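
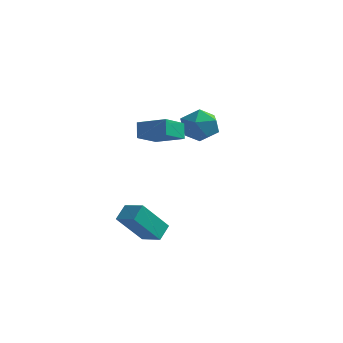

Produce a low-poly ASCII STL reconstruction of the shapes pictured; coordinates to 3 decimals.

solid 
facet normal -0.259 0.441 0.860
outer loop
vertex 2.692 -3.184 3.348
vertex 2.887 -1.801 2.698
vertex 1.169 -3.184 2.889
endloop
endfacet
facet normal -0.127 -0.897 0.423
outer loop
vertex 1.413 -3.599 2.082
vertex 2.692 -3.184 3.348
vertex 1.169 -3.184 2.889
endloop
endfacet
facet normal -0.259 0.441 0.859
outer loop
vertex 1.169 -3.184 2.889
vertex 2.887 -1.801 2.698
vertex 1.365 -1.802 2.239
endloop
endfacet
facet normal -0.957 -0.000 -0.289
outer loop
vertex 1.365 -1.802 2.239
vertex 1.413 -3.599 2.082
vertex 1.169 -3.184 2.889
endloop
endfacet
facet normal 0.957 0.001 0.289
outer loop
vertex 2.692 -3.184 3.348
vertex 3.131 -2.216 1.891
vertex 2.887 -1.801 2.698
endloop
endfacet
facet normal -0.127 -0.898 0.422
outer loop
vertex 2.935 -3.598 2.541
vertex 2.692 -3.184 3.348
vertex 1.413 -3.599 2.082
endloop
endfacet
facet normal 0.958 -0.000 0.288
outer loop
vertex 2.935 -3.598 2.541
vertex 3.131 -2.216 1.891
vertex 2.692 -3.184 3.348
endloop
endfacet
facet normal 0.127 0.897 -0.423
outer loop
vertex 2.887 -1.801 2.698
vertex 3.131 -2.216 1.891
vertex 1.365 -1.802 2.239
endloop
endfacet
facet normal -0.958 -0.000 -0.288
outer loop
vertex 1.608 -2.216 1.432
vertex 1.413 -3.599 2.082
vertex 1.365 -1.802 2.239
endloop
endfacet
facet normal 0.127 0.898 -0.422
outer loop
vertex 1.365 -1.802 2.239
vertex 3.131 -2.216 1.891
vertex 1.608 -2.216 1.432
endloop
endfacet
facet normal 0.259 -0.441 -0.859
outer loop
vertex 1.608 -2.216 1.432
vertex 2.935 -3.598 2.541
vertex 1.413 -3.599 2.082
endloop
endfacet
facet normal 0.259 -0.441 -0.859
outer loop
vertex 3.131 -2.216 1.891
vertex 2.935 -3.598 2.541
vertex 1.608 -2.216 1.432
endloop
endfacet
facet normal -0.759 0.614 -0.218
outer loop
vertex 1.327 3.075 0.643
vertex 0.632 2.218 0.651
vertex 0.822 2.783 1.58
endloop
endfacet
facet normal -0.257 0.953 0.159
outer loop
vertex 1.327 3.075 0.643
vertex 0.822 2.783 1.58
vertex 1.888 3.068 1.594
endloop
endfacet
facet normal 0.357 0.912 -0.204
outer loop
vertex 1.327 3.075 0.643
vertex 1.888 3.068 1.594
vertex 2.357 2.679 0.674
endloop
endfacet
facet normal 0.234 0.547 -0.804
outer loop
vertex 1.327 3.075 0.643
vertex 2.357 2.679 0.674
vertex 1.581 2.154 0.091
endloop
endfacet
facet normal -0.456 0.362 -0.813
outer loop
vertex 1.327 3.075 0.643
vertex 1.581 2.154 0.091
vertex 0.632 2.218 0.651
endloop
endfacet
facet normal -0.172 0.606 0.777
outer loop
vertex 1.888 3.068 1.594
vertex 0.822 2.783 1.58
vertex 1.539 2.206 2.189
endloop
endfacet
facet normal -0.984 0.057 0.167
outer loop
vertex 0.822 2.783 1.58
vertex 0.632 2.218 0.651
vertex 0.763 1.681 1.606
endloop
endfacet
facet normal -0.493 -0.350 -0.796
outer loop
vertex 0.632 2.218 0.651
vertex 1.581 2.154 0.091
vertex 1.232 1.292 0.686
endloop
endfacet
facet normal 0.622 -0.052 -0.781
outer loop
vertex 1.581 2.154 0.091
vertex 2.357 2.679 0.674
vertex 2.298 1.577 0.7
endloop
endfacet
facet normal 0.821 0.539 0.190
outer loop
vertex 2.357 2.679 0.674
vertex 1.888 3.068 1.594
vertex 2.488 2.142 1.629
endloop
endfacet
facet normal -0.234 -0.547 0.804
outer loop
vertex 1.793 1.285 1.637
vertex 1.539 2.206 2.189
vertex 0.763 1.681 1.606
endloop
endfacet
facet normal -0.357 -0.912 0.204
outer loop
vertex 1.793 1.285 1.637
vertex 0.763 1.681 1.606
vertex 1.232 1.292 0.686
endloop
endfacet
facet normal 0.257 -0.953 -0.159
outer loop
vertex 1.793 1.285 1.637
vertex 1.232 1.292 0.686
vertex 2.298 1.577 0.7
endloop
endfacet
facet normal 0.759 -0.614 0.218
outer loop
vertex 1.793 1.285 1.637
vertex 2.298 1.577 0.7
vertex 2.488 2.142 1.629
endloop
endfacet
facet normal 0.456 -0.362 0.813
outer loop
vertex 1.793 1.285 1.637
vertex 2.488 2.142 1.629
vertex 1.539 2.206 2.189
endloop
endfacet
facet normal -0.622 0.052 0.781
outer loop
vertex 0.763 1.681 1.606
vertex 1.539 2.206 2.189
vertex 0.822 2.783 1.58
endloop
endfacet
facet normal -0.821 -0.539 -0.190
outer loop
vertex 1.232 1.292 0.686
vertex 0.763 1.681 1.606
vertex 0.632 2.218 0.651
endloop
endfacet
facet normal 0.172 -0.606 -0.777
outer loop
vertex 2.298 1.577 0.7
vertex 1.232 1.292 0.686
vertex 1.581 2.154 0.091
endloop
endfacet
facet normal 0.984 -0.057 -0.167
outer loop
vertex 2.488 2.142 1.629
vertex 2.298 1.577 0.7
vertex 2.357 2.679 0.674
endloop
endfacet
facet normal 0.493 0.350 0.796
outer loop
vertex 1.539 2.206 2.189
vertex 2.488 2.142 1.629
vertex 1.888 3.068 1.594
endloop
endfacet
facet normal -0.326 -0.564 0.759
outer loop
vertex 1.824 -3.803 -2.075
vertex 0.718 -3.559 -2.369
vertex 1.807 -4.602 -2.676
endloop
endfacet
facet normal 0.945 -0.209 0.251
outer loop
vertex 2.502 -3.401 -4.291
vertex 1.824 -3.803 -2.075
vertex 1.807 -4.602 -2.676
endloop
endfacet
facet normal -0.326 -0.564 0.759
outer loop
vertex 1.807 -4.602 -2.676
vertex 0.718 -3.559 -2.369
vertex 0.701 -4.358 -2.97
endloop
endfacet
facet normal -0.016 -0.799 -0.601
outer loop
vertex 0.701 -4.358 -2.97
vertex 2.502 -3.401 -4.291
vertex 1.807 -4.602 -2.676
endloop
endfacet
facet normal 0.016 0.799 0.601
outer loop
vertex 1.824 -3.803 -2.075
vertex 1.413 -2.358 -3.984
vertex 0.718 -3.559 -2.369
endloop
endfacet
facet normal 0.945 -0.209 0.251
outer loop
vertex 2.519 -2.602 -3.69
vertex 1.824 -3.803 -2.075
vertex 2.502 -3.401 -4.291
endloop
endfacet
facet normal 0.016 0.799 0.601
outer loop
vertex 2.519 -2.602 -3.69
vertex 1.413 -2.358 -3.984
vertex 1.824 -3.803 -2.075
endloop
endfacet
facet normal -0.945 0.209 -0.251
outer loop
vertex 0.718 -3.559 -2.369
vertex 1.413 -2.358 -3.984
vertex 0.701 -4.358 -2.97
endloop
endfacet
facet normal -0.016 -0.799 -0.601
outer loop
vertex 1.396 -3.157 -4.585
vertex 2.502 -3.401 -4.291
vertex 0.701 -4.358 -2.97
endloop
endfacet
facet normal -0.945 0.209 -0.251
outer loop
vertex 0.701 -4.358 -2.97
vertex 1.413 -2.358 -3.984
vertex 1.396 -3.157 -4.585
endloop
endfacet
facet normal 0.326 0.564 -0.759
outer loop
vertex 1.396 -3.157 -4.585
vertex 2.519 -2.602 -3.69
vertex 2.502 -3.401 -4.291
endloop
endfacet
facet normal 0.326 0.564 -0.759
outer loop
vertex 1.413 -2.358 -3.984
vertex 2.519 -2.602 -3.69
vertex 1.396 -3.157 -4.585
endloop
endfacet

endsolid


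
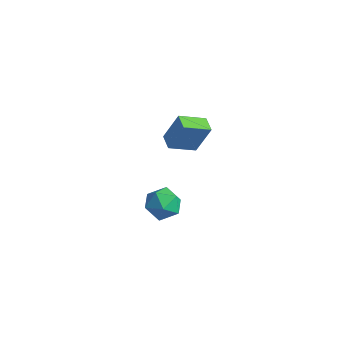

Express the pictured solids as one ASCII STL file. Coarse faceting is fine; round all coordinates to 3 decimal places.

solid 
facet normal -0.844 0.526 0.103
outer loop
vertex -1.917 3.347 3.854
vertex -1.216 4.597 3.214
vertex -2.444 2.816 2.238
endloop
endfacet
facet normal -0.447 -0.797 0.407
outer loop
vertex -1.684 2.343 2.146
vertex -1.917 3.347 3.854
vertex -2.444 2.816 2.238
endloop
endfacet
facet normal -0.844 0.526 0.103
outer loop
vertex -2.444 2.816 2.238
vertex -1.216 4.597 3.214
vertex -1.743 4.067 1.599
endloop
endfacet
facet normal -0.295 -0.298 -0.908
outer loop
vertex -1.743 4.067 1.599
vertex -1.684 2.343 2.146
vertex -2.444 2.816 2.238
endloop
endfacet
facet normal 0.296 0.299 0.907
outer loop
vertex -1.917 3.347 3.854
vertex -0.456 4.124 3.122
vertex -1.216 4.597 3.214
endloop
endfacet
facet normal -0.447 -0.797 0.407
outer loop
vertex -1.157 2.873 3.761
vertex -1.917 3.347 3.854
vertex -1.684 2.343 2.146
endloop
endfacet
facet normal 0.297 0.297 0.908
outer loop
vertex -1.157 2.873 3.761
vertex -0.456 4.124 3.122
vertex -1.917 3.347 3.854
endloop
endfacet
facet normal 0.447 0.797 -0.407
outer loop
vertex -1.216 4.597 3.214
vertex -0.456 4.124 3.122
vertex -1.743 4.067 1.599
endloop
endfacet
facet normal -0.297 -0.298 -0.907
outer loop
vertex -0.983 3.593 1.506
vertex -1.684 2.343 2.146
vertex -1.743 4.067 1.599
endloop
endfacet
facet normal 0.447 0.796 -0.407
outer loop
vertex -1.743 4.067 1.599
vertex -0.456 4.124 3.122
vertex -0.983 3.593 1.506
endloop
endfacet
facet normal 0.844 -0.526 -0.103
outer loop
vertex -0.983 3.593 1.506
vertex -1.157 2.873 3.761
vertex -1.684 2.343 2.146
endloop
endfacet
facet normal 0.844 -0.526 -0.103
outer loop
vertex -0.456 4.124 3.122
vertex -1.157 2.873 3.761
vertex -0.983 3.593 1.506
endloop
endfacet
facet normal -0.662 -0.527 0.533
outer loop
vertex -3.587 2.834 -3.343
vertex -2.947 1.975 -3.397
vertex -2.846 2.669 -2.585
endloop
endfacet
facet normal -0.687 0.164 0.708
outer loop
vertex -3.587 2.834 -3.343
vertex -2.846 2.669 -2.585
vertex -3.008 3.656 -2.971
endloop
endfacet
facet normal -0.836 0.536 0.117
outer loop
vertex -3.587 2.834 -3.343
vertex -3.008 3.656 -2.971
vertex -3.208 3.573 -4.021
endloop
endfacet
facet normal -0.903 0.075 -0.423
outer loop
vertex -3.587 2.834 -3.343
vertex -3.208 3.573 -4.021
vertex -3.171 2.534 -4.285
endloop
endfacet
facet normal -0.796 -0.582 -0.166
outer loop
vertex -3.587 2.834 -3.343
vertex -3.171 2.534 -4.285
vertex -2.947 1.975 -3.397
endloop
endfacet
facet normal -0.039 0.358 0.933
outer loop
vertex -3.008 3.656 -2.971
vertex -2.846 2.669 -2.585
vertex -2.009 3.306 -2.795
endloop
endfacet
facet normal 0.003 -0.760 0.650
outer loop
vertex -2.846 2.669 -2.585
vertex -2.947 1.975 -3.397
vertex -1.972 2.267 -3.059
endloop
endfacet
facet normal -0.213 -0.850 -0.481
outer loop
vertex -2.947 1.975 -3.397
vertex -3.171 2.534 -4.285
vertex -2.172 2.184 -4.109
endloop
endfacet
facet normal -0.388 0.214 -0.897
outer loop
vertex -3.171 2.534 -4.285
vertex -3.208 3.573 -4.021
vertex -2.334 3.171 -4.495
endloop
endfacet
facet normal -0.280 0.960 -0.023
outer loop
vertex -3.208 3.573 -4.021
vertex -3.008 3.656 -2.971
vertex -2.233 3.865 -3.683
endloop
endfacet
facet normal 0.903 -0.075 0.423
outer loop
vertex -1.593 3.006 -3.737
vertex -2.009 3.306 -2.795
vertex -1.972 2.267 -3.059
endloop
endfacet
facet normal 0.836 -0.536 -0.117
outer loop
vertex -1.593 3.006 -3.737
vertex -1.972 2.267 -3.059
vertex -2.172 2.184 -4.109
endloop
endfacet
facet normal 0.687 -0.164 -0.708
outer loop
vertex -1.593 3.006 -3.737
vertex -2.172 2.184 -4.109
vertex -2.334 3.171 -4.495
endloop
endfacet
facet normal 0.662 0.527 -0.533
outer loop
vertex -1.593 3.006 -3.737
vertex -2.334 3.171 -4.495
vertex -2.233 3.865 -3.683
endloop
endfacet
facet normal 0.796 0.582 0.166
outer loop
vertex -1.593 3.006 -3.737
vertex -2.233 3.865 -3.683
vertex -2.009 3.306 -2.795
endloop
endfacet
facet normal 0.388 -0.214 0.897
outer loop
vertex -1.972 2.267 -3.059
vertex -2.009 3.306 -2.795
vertex -2.846 2.669 -2.585
endloop
endfacet
facet normal 0.280 -0.960 0.023
outer loop
vertex -2.172 2.184 -4.109
vertex -1.972 2.267 -3.059
vertex -2.947 1.975 -3.397
endloop
endfacet
facet normal 0.039 -0.358 -0.933
outer loop
vertex -2.334 3.171 -4.495
vertex -2.172 2.184 -4.109
vertex -3.171 2.534 -4.285
endloop
endfacet
facet normal -0.003 0.760 -0.650
outer loop
vertex -2.233 3.865 -3.683
vertex -2.334 3.171 -4.495
vertex -3.208 3.573 -4.021
endloop
endfacet
facet normal 0.213 0.850 0.481
outer loop
vertex -2.009 3.306 -2.795
vertex -2.233 3.865 -3.683
vertex -3.008 3.656 -2.971
endloop
endfacet

endsolid


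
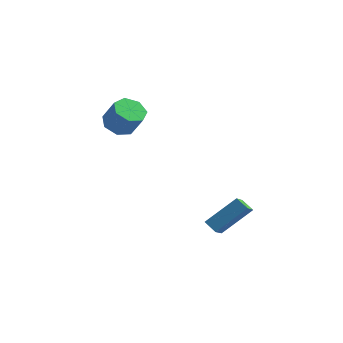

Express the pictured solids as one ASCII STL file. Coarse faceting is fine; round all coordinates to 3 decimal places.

solid 
facet normal -0.512 0.145 -0.847
outer loop
vertex -3.388 3.048 1.648
vertex -4.133 3.246 2.132
vertex -3.483 3.809 1.836
endloop
endfacet
facet normal 0.851 0.224 -0.475
outer loop
vertex -3.388 3.048 1.648
vertex -3.483 3.809 1.836
vertex -2.642 2.837 2.885
endloop
endfacet
facet normal 0.851 0.224 -0.475
outer loop
vertex -2.642 2.837 2.885
vertex -3.483 3.809 1.836
vertex -2.737 3.598 3.073
endloop
endfacet
facet normal 0.511 -0.146 0.847
outer loop
vertex -2.642 2.837 2.885
vertex -2.737 3.598 3.073
vertex -3.387 3.034 3.368
endloop
endfacet
facet normal -0.511 0.144 -0.847
outer loop
vertex -3.483 3.809 1.836
vertex -4.133 3.246 2.132
vertex -4.068 4.146 2.246
endloop
endfacet
facet normal 0.437 0.893 -0.111
outer loop
vertex -3.483 3.809 1.836
vertex -4.068 4.146 2.246
vertex -2.737 3.598 3.073
endloop
endfacet
facet normal 0.437 0.893 -0.112
outer loop
vertex -2.737 3.598 3.073
vertex -4.068 4.146 2.246
vertex -3.321 3.935 3.483
endloop
endfacet
facet normal 0.511 -0.146 0.847
outer loop
vertex -2.737 3.598 3.073
vertex -3.321 3.935 3.483
vertex -3.387 3.034 3.368
endloop
endfacet
facet normal -0.511 0.144 -0.848
outer loop
vertex -4.068 4.146 2.246
vertex -4.133 3.246 2.132
vertex -4.702 3.805 2.57
endloop
endfacet
facet normal -0.307 0.890 0.337
outer loop
vertex -4.068 4.146 2.246
vertex -4.702 3.805 2.57
vertex -3.321 3.935 3.483
endloop
endfacet
facet normal -0.307 0.890 0.338
outer loop
vertex -3.321 3.935 3.483
vertex -4.702 3.805 2.57
vertex -3.955 3.593 3.807
endloop
endfacet
facet normal 0.511 -0.146 0.847
outer loop
vertex -3.321 3.935 3.483
vertex -3.955 3.593 3.807
vertex -3.387 3.034 3.368
endloop
endfacet
facet normal -0.511 0.145 -0.848
outer loop
vertex -4.702 3.805 2.57
vertex -4.133 3.246 2.132
vertex -4.908 3.042 2.564
endloop
endfacet
facet normal -0.819 0.217 0.532
outer loop
vertex -4.702 3.805 2.57
vertex -4.908 3.042 2.564
vertex -3.955 3.593 3.807
endloop
endfacet
facet normal -0.819 0.217 0.531
outer loop
vertex -3.955 3.593 3.807
vertex -4.908 3.042 2.564
vertex -4.161 2.831 3.801
endloop
endfacet
facet normal 0.512 -0.145 0.847
outer loop
vertex -3.955 3.593 3.807
vertex -4.161 2.831 3.801
vertex -3.387 3.034 3.368
endloop
endfacet
facet normal -0.511 0.145 -0.847
outer loop
vertex -4.908 3.042 2.564
vertex -4.133 3.246 2.132
vertex -4.53 2.433 2.232
endloop
endfacet
facet normal -0.714 -0.620 0.325
outer loop
vertex -4.908 3.042 2.564
vertex -4.53 2.433 2.232
vertex -4.161 2.831 3.801
endloop
endfacet
facet normal -0.714 -0.620 0.325
outer loop
vertex -4.161 2.831 3.801
vertex -4.53 2.433 2.232
vertex -3.784 2.222 3.469
endloop
endfacet
facet normal 0.512 -0.145 0.847
outer loop
vertex -4.161 2.831 3.801
vertex -3.784 2.222 3.469
vertex -3.387 3.034 3.368
endloop
endfacet
facet normal -0.511 0.145 -0.847
outer loop
vertex -4.53 2.433 2.232
vertex -4.133 3.246 2.132
vertex -3.854 2.436 1.825
endloop
endfacet
facet normal -0.071 -0.989 -0.126
outer loop
vertex -4.53 2.433 2.232
vertex -3.854 2.436 1.825
vertex -3.784 2.222 3.469
endloop
endfacet
facet normal -0.073 -0.989 -0.126
outer loop
vertex -3.784 2.222 3.469
vertex -3.854 2.436 1.825
vertex -3.108 2.224 3.062
endloop
endfacet
facet normal 0.511 -0.144 0.848
outer loop
vertex -3.784 2.222 3.469
vertex -3.108 2.224 3.062
vertex -3.387 3.034 3.368
endloop
endfacet
facet normal -0.512 0.145 -0.847
outer loop
vertex -3.854 2.436 1.825
vertex -4.133 3.246 2.132
vertex -3.388 3.048 1.648
endloop
endfacet
facet normal 0.624 -0.615 -0.482
outer loop
vertex -3.854 2.436 1.825
vertex -3.388 3.048 1.648
vertex -3.108 2.224 3.062
endloop
endfacet
facet normal 0.625 -0.614 -0.482
outer loop
vertex -3.108 2.224 3.062
vertex -3.388 3.048 1.648
vertex -2.642 2.837 2.885
endloop
endfacet
facet normal 0.511 -0.144 0.847
outer loop
vertex -3.108 2.224 3.062
vertex -2.642 2.837 2.885
vertex -3.387 3.034 3.368
endloop
endfacet
facet normal -0.813 0.280 0.510
outer loop
vertex 0.838 2.344 -3.248
vertex 2.064 3.435 -1.891
vertex 0.729 3.415 -4.011
endloop
endfacet
facet normal -0.576 -0.512 -0.637
outer loop
vertex 1.396 3.185 -4.429
vertex 0.838 2.344 -3.248
vertex 0.729 3.415 -4.011
endloop
endfacet
facet normal -0.813 0.281 0.510
outer loop
vertex 0.729 3.415 -4.011
vertex 2.064 3.435 -1.891
vertex 1.956 4.506 -2.654
endloop
endfacet
facet normal -0.082 0.812 -0.578
outer loop
vertex 1.956 4.506 -2.654
vertex 1.396 3.185 -4.429
vertex 0.729 3.415 -4.011
endloop
endfacet
facet normal 0.082 -0.812 0.578
outer loop
vertex 0.838 2.344 -3.248
vertex 2.731 3.205 -2.309
vertex 2.064 3.435 -1.891
endloop
endfacet
facet normal -0.577 -0.512 -0.637
outer loop
vertex 1.504 2.114 -3.666
vertex 0.838 2.344 -3.248
vertex 1.396 3.185 -4.429
endloop
endfacet
facet normal 0.082 -0.812 0.578
outer loop
vertex 1.504 2.114 -3.666
vertex 2.731 3.205 -2.309
vertex 0.838 2.344 -3.248
endloop
endfacet
facet normal 0.576 0.512 0.637
outer loop
vertex 2.064 3.435 -1.891
vertex 2.731 3.205 -2.309
vertex 1.956 4.506 -2.654
endloop
endfacet
facet normal -0.082 0.812 -0.578
outer loop
vertex 2.622 4.276 -3.072
vertex 1.396 3.185 -4.429
vertex 1.956 4.506 -2.654
endloop
endfacet
facet normal 0.576 0.512 0.637
outer loop
vertex 1.956 4.506 -2.654
vertex 2.731 3.205 -2.309
vertex 2.622 4.276 -3.072
endloop
endfacet
facet normal 0.814 -0.281 -0.509
outer loop
vertex 2.622 4.276 -3.072
vertex 1.504 2.114 -3.666
vertex 1.396 3.185 -4.429
endloop
endfacet
facet normal 0.813 -0.280 -0.510
outer loop
vertex 2.731 3.205 -2.309
vertex 1.504 2.114 -3.666
vertex 2.622 4.276 -3.072
endloop
endfacet

endsolid


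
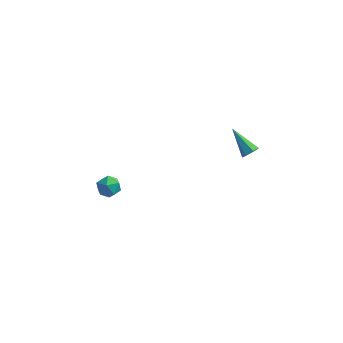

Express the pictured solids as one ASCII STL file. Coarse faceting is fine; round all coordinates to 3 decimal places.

solid 
facet normal 0.428 0.591 0.684
outer loop
vertex -2.974 2.164 -2.316
vertex -3.333 1.816 -1.791
vertex -2.679 1.582 -1.998
endloop
endfacet
facet normal 0.857 0.500 0.121
outer loop
vertex -2.974 2.164 -2.316
vertex -2.679 1.582 -1.998
vertex -2.628 1.668 -2.717
endloop
endfacet
facet normal 0.510 0.727 -0.460
outer loop
vertex -2.974 2.164 -2.316
vertex -2.628 1.668 -2.717
vertex -3.251 1.955 -2.954
endloop
endfacet
facet normal -0.134 0.957 -0.256
outer loop
vertex -2.974 2.164 -2.316
vertex -3.251 1.955 -2.954
vertex -3.687 2.047 -2.381
endloop
endfacet
facet normal -0.184 0.873 0.452
outer loop
vertex -2.974 2.164 -2.316
vertex -3.687 2.047 -2.381
vertex -3.333 1.816 -1.791
endloop
endfacet
facet normal 0.979 -0.197 0.046
outer loop
vertex -2.628 1.668 -2.717
vertex -2.679 1.582 -1.998
vertex -2.773 1.013 -2.439
endloop
endfacet
facet normal 0.285 -0.051 0.957
outer loop
vertex -2.679 1.582 -1.998
vertex -3.333 1.816 -1.791
vertex -3.209 1.105 -1.866
endloop
endfacet
facet normal -0.706 0.403 0.582
outer loop
vertex -3.333 1.816 -1.791
vertex -3.687 2.047 -2.381
vertex -3.832 1.392 -2.103
endloop
endfacet
facet normal -0.626 0.540 -0.563
outer loop
vertex -3.687 2.047 -2.381
vertex -3.251 1.955 -2.954
vertex -3.781 1.478 -2.822
endloop
endfacet
facet normal 0.417 0.167 -0.894
outer loop
vertex -3.251 1.955 -2.954
vertex -2.628 1.668 -2.717
vertex -3.127 1.244 -3.029
endloop
endfacet
facet normal 0.134 -0.957 0.256
outer loop
vertex -3.486 0.896 -2.504
vertex -2.773 1.013 -2.439
vertex -3.209 1.105 -1.866
endloop
endfacet
facet normal -0.510 -0.727 0.460
outer loop
vertex -3.486 0.896 -2.504
vertex -3.209 1.105 -1.866
vertex -3.832 1.392 -2.103
endloop
endfacet
facet normal -0.857 -0.500 -0.121
outer loop
vertex -3.486 0.896 -2.504
vertex -3.832 1.392 -2.103
vertex -3.781 1.478 -2.822
endloop
endfacet
facet normal -0.428 -0.591 -0.684
outer loop
vertex -3.486 0.896 -2.504
vertex -3.781 1.478 -2.822
vertex -3.127 1.244 -3.029
endloop
endfacet
facet normal 0.184 -0.873 -0.452
outer loop
vertex -3.486 0.896 -2.504
vertex -3.127 1.244 -3.029
vertex -2.773 1.013 -2.439
endloop
endfacet
facet normal 0.626 -0.540 0.563
outer loop
vertex -3.209 1.105 -1.866
vertex -2.773 1.013 -2.439
vertex -2.679 1.582 -1.998
endloop
endfacet
facet normal -0.417 -0.167 0.894
outer loop
vertex -3.832 1.392 -2.103
vertex -3.209 1.105 -1.866
vertex -3.333 1.816 -1.791
endloop
endfacet
facet normal -0.979 0.197 -0.046
outer loop
vertex -3.781 1.478 -2.822
vertex -3.832 1.392 -2.103
vertex -3.687 2.047 -2.381
endloop
endfacet
facet normal -0.285 0.051 -0.957
outer loop
vertex -3.127 1.244 -3.029
vertex -3.781 1.478 -2.822
vertex -3.251 1.955 -2.954
endloop
endfacet
facet normal 0.706 -0.403 -0.582
outer loop
vertex -2.773 1.013 -2.439
vertex -3.127 1.244 -3.029
vertex -2.628 1.668 -2.717
endloop
endfacet
facet normal 0.695 -0.485 -0.531
outer loop
vertex 4.526 1.348 3.234
vertex 4.176 1.205 2.907
vertex 4.459 1.617 2.901
endloop
endfacet
facet normal 0.492 0.723 0.485
outer loop
vertex 4.526 1.348 3.234
vertex 4.459 1.617 2.901
vertex 3.044 1.995 3.773
endloop
endfacet
facet normal 0.695 -0.485 -0.531
outer loop
vertex 4.459 1.617 2.901
vertex 4.176 1.205 2.907
vertex 4.179 1.576 2.572
endloop
endfacet
facet normal 0.121 0.967 -0.223
outer loop
vertex 4.459 1.617 2.901
vertex 4.179 1.576 2.572
vertex 3.044 1.995 3.773
endloop
endfacet
facet normal 0.695 -0.485 -0.531
outer loop
vertex 4.179 1.576 2.572
vertex 4.176 1.205 2.907
vertex 3.897 1.256 2.495
endloop
endfacet
facet normal -0.480 0.581 -0.657
outer loop
vertex 4.179 1.576 2.572
vertex 3.897 1.256 2.495
vertex 3.044 1.995 3.773
endloop
endfacet
facet normal 0.696 -0.484 -0.531
outer loop
vertex 3.897 1.256 2.495
vertex 4.176 1.205 2.907
vertex 3.825 0.897 2.728
endloop
endfacet
facet normal -0.860 -0.145 -0.490
outer loop
vertex 3.897 1.256 2.495
vertex 3.825 0.897 2.728
vertex 3.044 1.995 3.773
endloop
endfacet
facet normal 0.695 -0.484 -0.532
outer loop
vertex 3.825 0.897 2.728
vertex 4.176 1.205 2.907
vertex 4.018 0.77 3.096
endloop
endfacet
facet normal -0.730 -0.666 0.153
outer loop
vertex 3.825 0.897 2.728
vertex 4.018 0.77 3.096
vertex 3.044 1.995 3.773
endloop
endfacet
facet normal 0.695 -0.484 -0.532
outer loop
vertex 4.018 0.77 3.096
vertex 4.176 1.205 2.907
vertex 4.33 0.971 3.321
endloop
endfacet
facet normal -0.190 -0.586 0.787
outer loop
vertex 4.018 0.77 3.096
vertex 4.33 0.971 3.321
vertex 3.044 1.995 3.773
endloop
endfacet
facet normal 0.695 -0.484 -0.532
outer loop
vertex 4.33 0.971 3.321
vertex 4.176 1.205 2.907
vertex 4.526 1.348 3.234
endloop
endfacet
facet normal 0.354 0.032 0.935
outer loop
vertex 4.33 0.971 3.321
vertex 4.526 1.348 3.234
vertex 3.044 1.995 3.773
endloop
endfacet

endsolid


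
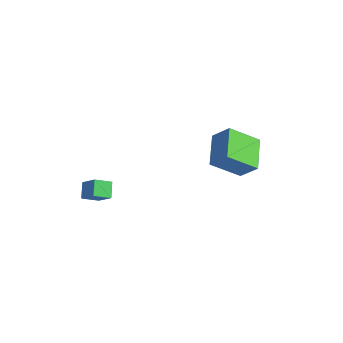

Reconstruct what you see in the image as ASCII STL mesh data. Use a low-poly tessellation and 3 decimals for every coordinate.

solid 
facet normal -0.539 0.591 0.600
outer loop
vertex -3.739 -3.101 -1.101
vertex -3.329 -2.23 -1.59
vertex -4.686 -3.122 -1.931
endloop
endfacet
facet normal -0.379 -0.807 0.453
outer loop
vertex -4.131 -3.73 -2.55
vertex -3.739 -3.101 -1.101
vertex -4.686 -3.122 -1.931
endloop
endfacet
facet normal -0.539 0.591 0.600
outer loop
vertex -4.686 -3.122 -1.931
vertex -3.329 -2.23 -1.59
vertex -4.276 -2.25 -2.421
endloop
endfacet
facet normal -0.752 -0.016 -0.659
outer loop
vertex -4.276 -2.25 -2.421
vertex -4.131 -3.73 -2.55
vertex -4.686 -3.122 -1.931
endloop
endfacet
facet normal 0.752 0.016 0.659
outer loop
vertex -3.739 -3.101 -1.101
vertex -2.774 -2.838 -2.209
vertex -3.329 -2.23 -1.59
endloop
endfacet
facet normal -0.380 -0.806 0.453
outer loop
vertex -3.184 -3.71 -1.719
vertex -3.739 -3.101 -1.101
vertex -4.131 -3.73 -2.55
endloop
endfacet
facet normal 0.752 0.017 0.659
outer loop
vertex -3.184 -3.71 -1.719
vertex -2.774 -2.838 -2.209
vertex -3.739 -3.101 -1.101
endloop
endfacet
facet normal 0.380 0.807 -0.452
outer loop
vertex -3.329 -2.23 -1.59
vertex -2.774 -2.838 -2.209
vertex -4.276 -2.25 -2.421
endloop
endfacet
facet normal -0.752 -0.016 -0.659
outer loop
vertex -3.721 -2.859 -3.039
vertex -4.131 -3.73 -2.55
vertex -4.276 -2.25 -2.421
endloop
endfacet
facet normal 0.380 0.806 -0.454
outer loop
vertex -4.276 -2.25 -2.421
vertex -2.774 -2.838 -2.209
vertex -3.721 -2.859 -3.039
endloop
endfacet
facet normal 0.539 -0.591 -0.600
outer loop
vertex -3.721 -2.859 -3.039
vertex -3.184 -3.71 -1.719
vertex -4.131 -3.73 -2.55
endloop
endfacet
facet normal 0.539 -0.591 -0.600
outer loop
vertex -2.774 -2.838 -2.209
vertex -3.184 -3.71 -1.719
vertex -3.721 -2.859 -3.039
endloop
endfacet
facet normal -0.442 -0.664 0.603
outer loop
vertex 0.721 2.256 0.243
vertex -0.541 3.746 0.959
vertex -0.237 1.946 -0.801
endloop
endfacet
facet normal 0.607 -0.717 -0.344
outer loop
vertex 0.701 3.354 -2.079
vertex 0.721 2.256 0.243
vertex -0.237 1.946 -0.801
endloop
endfacet
facet normal -0.443 -0.664 0.603
outer loop
vertex -0.237 1.946 -0.801
vertex -0.541 3.746 0.959
vertex -1.499 3.437 -0.085
endloop
endfacet
facet normal -0.661 -0.213 -0.720
outer loop
vertex -1.499 3.437 -0.085
vertex 0.701 3.354 -2.079
vertex -0.237 1.946 -0.801
endloop
endfacet
facet normal 0.660 0.213 0.720
outer loop
vertex 0.721 2.256 0.243
vertex 0.397 5.154 -0.319
vertex -0.541 3.746 0.959
endloop
endfacet
facet normal 0.606 -0.717 -0.344
outer loop
vertex 1.659 3.663 -1.035
vertex 0.721 2.256 0.243
vertex 0.701 3.354 -2.079
endloop
endfacet
facet normal 0.661 0.213 0.720
outer loop
vertex 1.659 3.663 -1.035
vertex 0.397 5.154 -0.319
vertex 0.721 2.256 0.243
endloop
endfacet
facet normal -0.606 0.717 0.344
outer loop
vertex -0.541 3.746 0.959
vertex 0.397 5.154 -0.319
vertex -1.499 3.437 -0.085
endloop
endfacet
facet normal -0.660 -0.214 -0.720
outer loop
vertex -0.561 4.844 -1.363
vertex 0.701 3.354 -2.079
vertex -1.499 3.437 -0.085
endloop
endfacet
facet normal -0.607 0.717 0.344
outer loop
vertex -1.499 3.437 -0.085
vertex 0.397 5.154 -0.319
vertex -0.561 4.844 -1.363
endloop
endfacet
facet normal 0.442 0.664 -0.603
outer loop
vertex -0.561 4.844 -1.363
vertex 1.659 3.663 -1.035
vertex 0.701 3.354 -2.079
endloop
endfacet
facet normal 0.442 0.664 -0.603
outer loop
vertex 0.397 5.154 -0.319
vertex 1.659 3.663 -1.035
vertex -0.561 4.844 -1.363
endloop
endfacet

endsolid


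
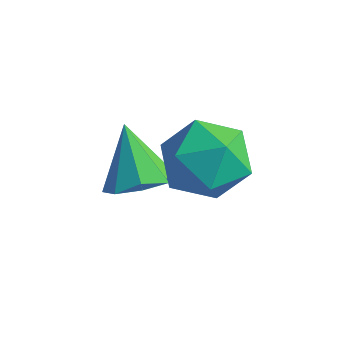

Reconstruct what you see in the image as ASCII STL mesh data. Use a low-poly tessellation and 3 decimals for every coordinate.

solid 
facet normal -0.040 -0.249 0.968
outer loop
vertex 3.478 -1.07 -0.202
vertex 3.731 -1.998 -0.43
vertex 4.431 -1.33 -0.229
endloop
endfacet
facet normal 0.144 0.436 0.888
outer loop
vertex 3.478 -1.07 -0.202
vertex 4.431 -1.33 -0.229
vertex 4.144 -0.463 -0.608
endloop
endfacet
facet normal -0.376 0.764 0.525
outer loop
vertex 3.478 -1.07 -0.202
vertex 4.144 -0.463 -0.608
vertex 3.266 -0.596 -1.043
endloop
endfacet
facet normal -0.881 0.281 0.381
outer loop
vertex 3.478 -1.07 -0.202
vertex 3.266 -0.596 -1.043
vertex 3.011 -1.544 -0.933
endloop
endfacet
facet normal -0.674 -0.344 0.654
outer loop
vertex 3.478 -1.07 -0.202
vertex 3.011 -1.544 -0.933
vertex 3.731 -1.998 -0.43
endloop
endfacet
facet normal 0.738 0.460 0.494
outer loop
vertex 4.144 -0.463 -0.608
vertex 4.431 -1.33 -0.229
vertex 4.809 -1.016 -1.087
endloop
endfacet
facet normal 0.440 -0.648 0.622
outer loop
vertex 4.431 -1.33 -0.229
vertex 3.731 -1.998 -0.43
vertex 4.554 -1.964 -0.977
endloop
endfacet
facet normal -0.586 -0.803 0.114
outer loop
vertex 3.731 -1.998 -0.43
vertex 3.011 -1.544 -0.933
vertex 3.676 -2.097 -1.412
endloop
endfacet
facet normal -0.921 0.210 -0.329
outer loop
vertex 3.011 -1.544 -0.933
vertex 3.266 -0.596 -1.043
vertex 3.389 -1.23 -1.791
endloop
endfacet
facet normal -0.103 0.990 -0.094
outer loop
vertex 3.266 -0.596 -1.043
vertex 4.144 -0.463 -0.608
vertex 4.089 -0.562 -1.59
endloop
endfacet
facet normal 0.881 -0.281 -0.381
outer loop
vertex 4.342 -1.49 -1.818
vertex 4.809 -1.016 -1.087
vertex 4.554 -1.964 -0.977
endloop
endfacet
facet normal 0.376 -0.764 -0.525
outer loop
vertex 4.342 -1.49 -1.818
vertex 4.554 -1.964 -0.977
vertex 3.676 -2.097 -1.412
endloop
endfacet
facet normal -0.144 -0.436 -0.888
outer loop
vertex 4.342 -1.49 -1.818
vertex 3.676 -2.097 -1.412
vertex 3.389 -1.23 -1.791
endloop
endfacet
facet normal 0.040 0.249 -0.968
outer loop
vertex 4.342 -1.49 -1.818
vertex 3.389 -1.23 -1.791
vertex 4.089 -0.562 -1.59
endloop
endfacet
facet normal 0.674 0.344 -0.654
outer loop
vertex 4.342 -1.49 -1.818
vertex 4.089 -0.562 -1.59
vertex 4.809 -1.016 -1.087
endloop
endfacet
facet normal 0.921 -0.210 0.329
outer loop
vertex 4.554 -1.964 -0.977
vertex 4.809 -1.016 -1.087
vertex 4.431 -1.33 -0.229
endloop
endfacet
facet normal 0.103 -0.990 0.094
outer loop
vertex 3.676 -2.097 -1.412
vertex 4.554 -1.964 -0.977
vertex 3.731 -1.998 -0.43
endloop
endfacet
facet normal -0.738 -0.460 -0.494
outer loop
vertex 3.389 -1.23 -1.791
vertex 3.676 -2.097 -1.412
vertex 3.011 -1.544 -0.933
endloop
endfacet
facet normal -0.440 0.648 -0.622
outer loop
vertex 4.089 -0.562 -1.59
vertex 3.389 -1.23 -1.791
vertex 3.266 -0.596 -1.043
endloop
endfacet
facet normal 0.586 0.803 -0.114
outer loop
vertex 4.809 -1.016 -1.087
vertex 4.089 -0.562 -1.59
vertex 4.144 -0.463 -0.608
endloop
endfacet
facet normal 0.536 -0.306 -0.787
outer loop
vertex 2.989 -1.256 -2.448
vertex 2.332 -1.363 -2.854
vertex 2.824 -0.768 -2.75
endloop
endfacet
facet normal 0.478 0.573 0.666
outer loop
vertex 2.989 -1.256 -2.448
vertex 2.824 -0.768 -2.75
vertex 1.548 -0.917 -1.706
endloop
endfacet
facet normal 0.536 -0.306 -0.787
outer loop
vertex 2.824 -0.768 -2.75
vertex 2.332 -1.363 -2.854
vertex 2.371 -0.629 -3.113
endloop
endfacet
facet normal 0.094 0.963 0.252
outer loop
vertex 2.824 -0.768 -2.75
vertex 2.371 -0.629 -3.113
vertex 1.548 -0.917 -1.706
endloop
endfacet
facet normal 0.536 -0.306 -0.787
outer loop
vertex 2.371 -0.629 -3.113
vertex 2.332 -1.363 -2.854
vertex 1.895 -0.92 -3.324
endloop
endfacet
facet normal -0.484 0.869 -0.105
outer loop
vertex 2.371 -0.629 -3.113
vertex 1.895 -0.92 -3.324
vertex 1.548 -0.917 -1.706
endloop
endfacet
facet normal 0.537 -0.304 -0.787
outer loop
vertex 1.895 -0.92 -3.324
vertex 2.332 -1.363 -2.854
vertex 1.675 -1.471 -3.261
endloop
endfacet
facet normal -0.918 0.344 -0.198
outer loop
vertex 1.895 -0.92 -3.324
vertex 1.675 -1.471 -3.261
vertex 1.548 -0.917 -1.706
endloop
endfacet
facet normal 0.537 -0.306 -0.786
outer loop
vertex 1.675 -1.471 -3.261
vertex 2.332 -1.363 -2.854
vertex 1.839 -1.959 -2.959
endloop
endfacet
facet normal -0.953 -0.302 0.030
outer loop
vertex 1.675 -1.471 -3.261
vertex 1.839 -1.959 -2.959
vertex 1.548 -0.917 -1.706
endloop
endfacet
facet normal 0.537 -0.305 -0.787
outer loop
vertex 1.839 -1.959 -2.959
vertex 2.332 -1.363 -2.854
vertex 2.292 -2.098 -2.596
endloop
endfacet
facet normal -0.568 -0.693 0.444
outer loop
vertex 1.839 -1.959 -2.959
vertex 2.292 -2.098 -2.596
vertex 1.548 -0.917 -1.706
endloop
endfacet
facet normal 0.537 -0.305 -0.786
outer loop
vertex 2.292 -2.098 -2.596
vertex 2.332 -1.363 -2.854
vertex 2.768 -1.807 -2.384
endloop
endfacet
facet normal 0.009 -0.598 0.801
outer loop
vertex 2.292 -2.098 -2.596
vertex 2.768 -1.807 -2.384
vertex 1.548 -0.917 -1.706
endloop
endfacet
facet normal 0.536 -0.306 -0.787
outer loop
vertex 2.768 -1.807 -2.384
vertex 2.332 -1.363 -2.854
vertex 2.989 -1.256 -2.448
endloop
endfacet
facet normal 0.443 -0.074 0.894
outer loop
vertex 2.768 -1.807 -2.384
vertex 2.989 -1.256 -2.448
vertex 1.548 -0.917 -1.706
endloop
endfacet

endsolid


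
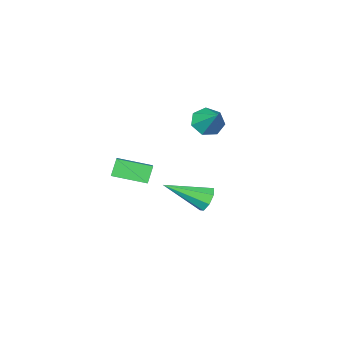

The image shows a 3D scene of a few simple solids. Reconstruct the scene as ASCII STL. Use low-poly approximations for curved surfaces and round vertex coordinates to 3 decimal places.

solid 
facet normal -0.211 -0.707 -0.675
outer loop
vertex -3.267 0.103 2.583
vertex -4.043 0.292 2.627
vertex -3.484 0.591 2.139
endloop
endfacet
facet normal 0.929 0.368 -0.050
outer loop
vertex -3.267 0.103 2.583
vertex -3.484 0.591 2.139
vertex -3.717 1.388 3.673
endloop
endfacet
facet normal -0.211 -0.707 -0.675
outer loop
vertex -3.484 0.591 2.139
vertex -4.043 0.292 2.627
vertex -4.122 0.854 2.063
endloop
endfacet
facet normal 0.391 0.840 -0.377
outer loop
vertex -3.484 0.591 2.139
vertex -4.122 0.854 2.063
vertex -3.717 1.388 3.673
endloop
endfacet
facet normal -0.211 -0.707 -0.675
outer loop
vertex -4.122 0.854 2.063
vertex -4.043 0.292 2.627
vertex -4.7 0.694 2.411
endloop
endfacet
facet normal -0.374 0.904 -0.206
outer loop
vertex -4.122 0.854 2.063
vertex -4.7 0.694 2.411
vertex -3.717 1.388 3.673
endloop
endfacet
facet normal -0.211 -0.707 -0.675
outer loop
vertex -4.7 0.694 2.411
vertex -4.043 0.292 2.627
vertex -4.784 0.231 2.922
endloop
endfacet
facet normal -0.791 0.512 0.334
outer loop
vertex -4.7 0.694 2.411
vertex -4.784 0.231 2.922
vertex -3.717 1.388 3.673
endloop
endfacet
facet normal -0.211 -0.706 -0.676
outer loop
vertex -4.784 0.231 2.922
vertex -4.043 0.292 2.627
vertex -4.31 -0.186 3.21
endloop
endfacet
facet normal -0.545 -0.041 0.837
outer loop
vertex -4.784 0.231 2.922
vertex -4.31 -0.186 3.21
vertex -3.717 1.388 3.673
endloop
endfacet
facet normal -0.211 -0.706 -0.676
outer loop
vertex -4.31 -0.186 3.21
vertex -4.043 0.292 2.627
vertex -3.635 -0.243 3.059
endloop
endfacet
facet normal 0.178 -0.339 0.924
outer loop
vertex -4.31 -0.186 3.21
vertex -3.635 -0.243 3.059
vertex -3.717 1.388 3.673
endloop
endfacet
facet normal -0.210 -0.706 -0.676
outer loop
vertex -3.635 -0.243 3.059
vertex -4.043 0.292 2.627
vertex -3.267 0.103 2.583
endloop
endfacet
facet normal 0.833 -0.158 0.530
outer loop
vertex -3.635 -0.243 3.059
vertex -3.267 0.103 2.583
vertex -3.717 1.388 3.673
endloop
endfacet
facet normal -0.728 0.514 -0.455
outer loop
vertex -1.387 3.33 -0.496
vertex -1.853 2.97 -0.157
vertex -1.516 3.549 -0.042
endloop
endfacet
facet normal 0.822 0.568 -0.041
outer loop
vertex -1.387 3.33 -0.496
vertex -1.516 3.549 -0.042
vertex -0.327 1.89 0.797
endloop
endfacet
facet normal -0.727 0.514 -0.455
outer loop
vertex -1.516 3.549 -0.042
vertex -1.853 2.97 -0.157
vertex -1.843 3.429 0.345
endloop
endfacet
facet normal 0.474 0.644 0.600
outer loop
vertex -1.516 3.549 -0.042
vertex -1.843 3.429 0.345
vertex -0.327 1.89 0.797
endloop
endfacet
facet normal -0.727 0.514 -0.455
outer loop
vertex -1.843 3.429 0.345
vertex -1.853 2.97 -0.157
vertex -2.176 3.04 0.438
endloop
endfacet
facet normal -0.029 0.256 0.966
outer loop
vertex -1.843 3.429 0.345
vertex -2.176 3.04 0.438
vertex -0.327 1.89 0.797
endloop
endfacet
facet normal -0.727 0.514 -0.455
outer loop
vertex -2.176 3.04 0.438
vertex -1.853 2.97 -0.157
vertex -2.32 2.61 0.182
endloop
endfacet
facet normal -0.393 -0.370 0.842
outer loop
vertex -2.176 3.04 0.438
vertex -2.32 2.61 0.182
vertex -0.327 1.89 0.797
endloop
endfacet
facet normal -0.727 0.515 -0.454
outer loop
vertex -2.32 2.61 0.182
vertex -1.853 2.97 -0.157
vertex -2.191 2.392 -0.272
endloop
endfacet
facet normal -0.405 -0.864 0.300
outer loop
vertex -2.32 2.61 0.182
vertex -2.191 2.392 -0.272
vertex -0.327 1.89 0.797
endloop
endfacet
facet normal -0.727 0.515 -0.454
outer loop
vertex -2.191 2.392 -0.272
vertex -1.853 2.97 -0.157
vertex -1.864 2.512 -0.659
endloop
endfacet
facet normal -0.058 -0.939 -0.340
outer loop
vertex -2.191 2.392 -0.272
vertex -1.864 2.512 -0.659
vertex -0.327 1.89 0.797
endloop
endfacet
facet normal -0.728 0.515 -0.453
outer loop
vertex -1.864 2.512 -0.659
vertex -1.853 2.97 -0.157
vertex -1.531 2.901 -0.752
endloop
endfacet
facet normal 0.446 -0.550 -0.706
outer loop
vertex -1.864 2.512 -0.659
vertex -1.531 2.901 -0.752
vertex -0.327 1.89 0.797
endloop
endfacet
facet normal -0.728 0.515 -0.453
outer loop
vertex -1.531 2.901 -0.752
vertex -1.853 2.97 -0.157
vertex -1.387 3.33 -0.496
endloop
endfacet
facet normal 0.810 0.075 -0.581
outer loop
vertex -1.531 2.901 -0.752
vertex -1.387 3.33 -0.496
vertex -0.327 1.89 0.797
endloop
endfacet
facet normal -0.700 0.678 -0.226
outer loop
vertex -0.013 1.592 1.988
vertex 0.815 2.715 2.792
vertex 0.433 1.802 1.235
endloop
endfacet
facet normal -0.514 -0.698 -0.499
outer loop
vertex 1.525 0.745 1.588
vertex -0.013 1.592 1.988
vertex 0.433 1.802 1.235
endloop
endfacet
facet normal -0.700 0.678 -0.226
outer loop
vertex 0.433 1.802 1.235
vertex 0.815 2.715 2.792
vertex 1.261 2.925 2.039
endloop
endfacet
facet normal 0.496 0.233 -0.836
outer loop
vertex 1.261 2.925 2.039
vertex 1.525 0.745 1.588
vertex 0.433 1.802 1.235
endloop
endfacet
facet normal -0.496 -0.233 0.836
outer loop
vertex -0.013 1.592 1.988
vertex 1.907 1.658 3.145
vertex 0.815 2.715 2.792
endloop
endfacet
facet normal -0.514 -0.698 -0.499
outer loop
vertex 1.079 0.535 2.341
vertex -0.013 1.592 1.988
vertex 1.525 0.745 1.588
endloop
endfacet
facet normal -0.496 -0.233 0.836
outer loop
vertex 1.079 0.535 2.341
vertex 1.907 1.658 3.145
vertex -0.013 1.592 1.988
endloop
endfacet
facet normal 0.514 0.698 0.499
outer loop
vertex 0.815 2.715 2.792
vertex 1.907 1.658 3.145
vertex 1.261 2.925 2.039
endloop
endfacet
facet normal 0.496 0.233 -0.836
outer loop
vertex 2.353 1.868 2.392
vertex 1.525 0.745 1.588
vertex 1.261 2.925 2.039
endloop
endfacet
facet normal 0.514 0.698 0.499
outer loop
vertex 1.261 2.925 2.039
vertex 1.907 1.658 3.145
vertex 2.353 1.868 2.392
endloop
endfacet
facet normal 0.700 -0.678 0.226
outer loop
vertex 2.353 1.868 2.392
vertex 1.079 0.535 2.341
vertex 1.525 0.745 1.588
endloop
endfacet
facet normal 0.700 -0.678 0.226
outer loop
vertex 1.907 1.658 3.145
vertex 1.079 0.535 2.341
vertex 2.353 1.868 2.392
endloop
endfacet

endsolid


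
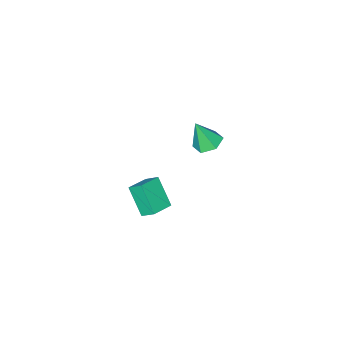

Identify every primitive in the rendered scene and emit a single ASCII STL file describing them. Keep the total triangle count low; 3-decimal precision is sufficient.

solid 
facet normal -0.970 -0.086 -0.226
outer loop
vertex -0.659 -1.375 -1.733
vertex -0.844 -0.741 -1.181
vertex -0.483 -0.316 -2.892
endloop
endfacet
facet normal 0.215 -0.737 -0.641
outer loop
vertex 0.604 -0.219 -2.639
vertex -0.659 -1.375 -1.733
vertex -0.483 -0.316 -2.892
endloop
endfacet
facet normal -0.970 -0.087 -0.226
outer loop
vertex -0.483 -0.316 -2.892
vertex -0.844 -0.741 -1.181
vertex -0.668 0.318 -2.341
endloop
endfacet
facet normal 0.111 0.670 -0.734
outer loop
vertex -0.668 0.318 -2.341
vertex 0.604 -0.219 -2.639
vertex -0.483 -0.316 -2.892
endloop
endfacet
facet normal -0.111 -0.671 0.733
outer loop
vertex -0.659 -1.375 -1.733
vertex 0.243 -0.644 -0.928
vertex -0.844 -0.741 -1.181
endloop
endfacet
facet normal 0.215 -0.737 -0.640
outer loop
vertex 0.428 -1.278 -1.479
vertex -0.659 -1.375 -1.733
vertex 0.604 -0.219 -2.639
endloop
endfacet
facet normal -0.112 -0.670 0.734
outer loop
vertex 0.428 -1.278 -1.479
vertex 0.243 -0.644 -0.928
vertex -0.659 -1.375 -1.733
endloop
endfacet
facet normal -0.215 0.737 0.640
outer loop
vertex -0.844 -0.741 -1.181
vertex 0.243 -0.644 -0.928
vertex -0.668 0.318 -2.341
endloop
endfacet
facet normal 0.111 0.671 -0.733
outer loop
vertex 0.419 0.415 -2.087
vertex 0.604 -0.219 -2.639
vertex -0.668 0.318 -2.341
endloop
endfacet
facet normal -0.215 0.737 0.641
outer loop
vertex -0.668 0.318 -2.341
vertex 0.243 -0.644 -0.928
vertex 0.419 0.415 -2.087
endloop
endfacet
facet normal 0.970 0.086 0.226
outer loop
vertex 0.419 0.415 -2.087
vertex 0.428 -1.278 -1.479
vertex 0.604 -0.219 -2.639
endloop
endfacet
facet normal 0.970 0.086 0.226
outer loop
vertex 0.243 -0.644 -0.928
vertex 0.428 -1.278 -1.479
vertex 0.419 0.415 -2.087
endloop
endfacet
facet normal -0.261 0.293 -0.920
outer loop
vertex -0.949 1.379 2.81
vertex -1.453 1.796 3.086
vertex -0.799 2.052 2.982
endloop
endfacet
facet normal 0.968 -0.238 0.086
outer loop
vertex -0.949 1.379 2.81
vertex -0.799 2.052 2.982
vertex -1.087 1.384 4.374
endloop
endfacet
facet normal -0.261 0.295 -0.919
outer loop
vertex -0.799 2.052 2.982
vertex -1.453 1.796 3.086
vertex -1.304 2.468 3.259
endloop
endfacet
facet normal 0.703 0.573 0.421
outer loop
vertex -0.799 2.052 2.982
vertex -1.304 2.468 3.259
vertex -1.087 1.384 4.374
endloop
endfacet
facet normal -0.262 0.295 -0.919
outer loop
vertex -1.304 2.468 3.259
vertex -1.453 1.796 3.086
vertex -1.957 2.212 3.363
endloop
endfacet
facet normal -0.159 0.692 0.704
outer loop
vertex -1.304 2.468 3.259
vertex -1.957 2.212 3.363
vertex -1.087 1.384 4.374
endloop
endfacet
facet normal -0.263 0.293 -0.919
outer loop
vertex -1.957 2.212 3.363
vertex -1.453 1.796 3.086
vertex -2.107 1.539 3.191
endloop
endfacet
facet normal -0.757 0.002 0.653
outer loop
vertex -1.957 2.212 3.363
vertex -2.107 1.539 3.191
vertex -1.087 1.384 4.374
endloop
endfacet
facet normal -0.263 0.293 -0.919
outer loop
vertex -2.107 1.539 3.191
vertex -1.453 1.796 3.086
vertex -1.603 1.123 2.914
endloop
endfacet
facet normal -0.493 -0.810 0.319
outer loop
vertex -2.107 1.539 3.191
vertex -1.603 1.123 2.914
vertex -1.087 1.384 4.374
endloop
endfacet
facet normal -0.261 0.293 -0.920
outer loop
vertex -1.603 1.123 2.914
vertex -1.453 1.796 3.086
vertex -0.949 1.379 2.81
endloop
endfacet
facet normal 0.369 -0.929 0.036
outer loop
vertex -1.603 1.123 2.914
vertex -0.949 1.379 2.81
vertex -1.087 1.384 4.374
endloop
endfacet

endsolid


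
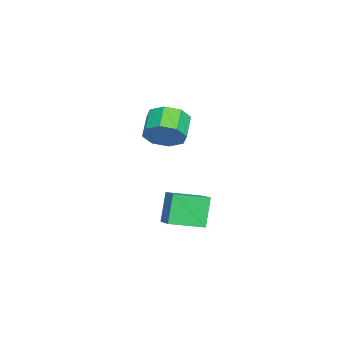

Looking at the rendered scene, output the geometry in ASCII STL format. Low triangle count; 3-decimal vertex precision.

solid 
facet normal -0.835 -0.380 -0.397
outer loop
vertex 0.505 -0.328 1.349
vertex -0.033 1.242 0.978
vertex 1.246 -0.421 -0.122
endloop
endfacet
facet normal 0.316 -0.923 0.218
outer loop
vertex 2.433 0.118 0.442
vertex 0.505 -0.328 1.349
vertex 1.246 -0.421 -0.122
endloop
endfacet
facet normal -0.836 -0.380 -0.397
outer loop
vertex 1.246 -0.421 -0.122
vertex -0.033 1.242 0.978
vertex 0.708 1.148 -0.493
endloop
endfacet
facet normal 0.449 -0.057 -0.892
outer loop
vertex 0.708 1.148 -0.493
vertex 2.433 0.118 0.442
vertex 1.246 -0.421 -0.122
endloop
endfacet
facet normal -0.449 0.057 0.892
outer loop
vertex 0.505 -0.328 1.349
vertex 1.154 1.781 1.542
vertex -0.033 1.242 0.978
endloop
endfacet
facet normal 0.316 -0.923 0.218
outer loop
vertex 1.692 0.212 1.913
vertex 0.505 -0.328 1.349
vertex 2.433 0.118 0.442
endloop
endfacet
facet normal -0.449 0.057 0.892
outer loop
vertex 1.692 0.212 1.913
vertex 1.154 1.781 1.542
vertex 0.505 -0.328 1.349
endloop
endfacet
facet normal -0.316 0.923 -0.218
outer loop
vertex -0.033 1.242 0.978
vertex 1.154 1.781 1.542
vertex 0.708 1.148 -0.493
endloop
endfacet
facet normal 0.449 -0.057 -0.892
outer loop
vertex 1.895 1.688 0.071
vertex 2.433 0.118 0.442
vertex 0.708 1.148 -0.493
endloop
endfacet
facet normal -0.317 0.923 -0.218
outer loop
vertex 0.708 1.148 -0.493
vertex 1.154 1.781 1.542
vertex 1.895 1.688 0.071
endloop
endfacet
facet normal 0.836 0.380 0.397
outer loop
vertex 1.895 1.688 0.071
vertex 1.692 0.212 1.913
vertex 2.433 0.118 0.442
endloop
endfacet
facet normal 0.835 0.380 0.397
outer loop
vertex 1.154 1.781 1.542
vertex 1.692 0.212 1.913
vertex 1.895 1.688 0.071
endloop
endfacet
facet normal 0.859 0.008 -0.512
outer loop
vertex -2.963 -0.433 3.638
vertex -3.383 -1.095 2.924
vertex -3.33 -0.041 3.029
endloop
endfacet
facet normal 0.241 0.876 0.418
outer loop
vertex -2.963 -0.433 3.638
vertex -3.33 -0.041 3.029
vertex -4.157 -0.444 4.35
endloop
endfacet
facet normal 0.242 0.875 0.419
outer loop
vertex -4.157 -0.444 4.35
vertex -3.33 -0.041 3.029
vertex -4.523 -0.052 3.742
endloop
endfacet
facet normal -0.859 -0.008 0.512
outer loop
vertex -4.157 -0.444 4.35
vertex -4.523 -0.052 3.742
vertex -4.577 -1.105 3.636
endloop
endfacet
facet normal 0.859 0.008 -0.512
outer loop
vertex -3.33 -0.041 3.029
vertex -3.383 -1.095 2.924
vertex -3.727 -0.266 2.359
endloop
endfacet
facet normal -0.149 0.961 -0.234
outer loop
vertex -3.33 -0.041 3.029
vertex -3.727 -0.266 2.359
vertex -4.523 -0.052 3.742
endloop
endfacet
facet normal -0.148 0.961 -0.234
outer loop
vertex -4.523 -0.052 3.742
vertex -3.727 -0.266 2.359
vertex -4.921 -0.277 3.071
endloop
endfacet
facet normal -0.859 -0.007 0.512
outer loop
vertex -4.523 -0.052 3.742
vertex -4.921 -0.277 3.071
vertex -4.577 -1.105 3.636
endloop
endfacet
facet normal 0.858 0.007 -0.513
outer loop
vertex -3.727 -0.266 2.359
vertex -3.383 -1.095 2.924
vertex -3.924 -0.977 2.02
endloop
endfacet
facet normal -0.452 0.483 -0.750
outer loop
vertex -3.727 -0.266 2.359
vertex -3.924 -0.977 2.02
vertex -4.921 -0.277 3.071
endloop
endfacet
facet normal -0.452 0.483 -0.750
outer loop
vertex -4.921 -0.277 3.071
vertex -3.924 -0.977 2.02
vertex -5.117 -0.987 2.732
endloop
endfacet
facet normal -0.859 -0.007 0.512
outer loop
vertex -4.921 -0.277 3.071
vertex -5.117 -0.987 2.732
vertex -4.577 -1.105 3.636
endloop
endfacet
facet normal 0.859 0.008 -0.513
outer loop
vertex -3.924 -0.977 2.02
vertex -3.383 -1.095 2.924
vertex -3.803 -1.756 2.21
endloop
endfacet
facet normal -0.491 -0.278 -0.826
outer loop
vertex -3.924 -0.977 2.02
vertex -3.803 -1.756 2.21
vertex -5.117 -0.987 2.732
endloop
endfacet
facet normal -0.490 -0.277 -0.826
outer loop
vertex -5.117 -0.987 2.732
vertex -3.803 -1.756 2.21
vertex -4.997 -1.767 2.922
endloop
endfacet
facet normal -0.859 -0.007 0.512
outer loop
vertex -5.117 -0.987 2.732
vertex -4.997 -1.767 2.922
vertex -4.577 -1.105 3.636
endloop
endfacet
facet normal 0.859 0.008 -0.512
outer loop
vertex -3.803 -1.756 2.21
vertex -3.383 -1.095 2.924
vertex -3.437 -2.148 2.818
endloop
endfacet
facet normal -0.242 -0.875 -0.419
outer loop
vertex -3.803 -1.756 2.21
vertex -3.437 -2.148 2.818
vertex -4.997 -1.767 2.922
endloop
endfacet
facet normal -0.242 -0.876 -0.418
outer loop
vertex -4.997 -1.767 2.922
vertex -3.437 -2.148 2.818
vertex -4.63 -2.159 3.531
endloop
endfacet
facet normal -0.859 -0.008 0.512
outer loop
vertex -4.997 -1.767 2.922
vertex -4.63 -2.159 3.531
vertex -4.577 -1.105 3.636
endloop
endfacet
facet normal 0.859 0.007 -0.512
outer loop
vertex -3.437 -2.148 2.818
vertex -3.383 -1.095 2.924
vertex -3.039 -1.923 3.489
endloop
endfacet
facet normal 0.149 -0.961 0.234
outer loop
vertex -3.437 -2.148 2.818
vertex -3.039 -1.923 3.489
vertex -4.63 -2.159 3.531
endloop
endfacet
facet normal 0.149 -0.961 0.235
outer loop
vertex -4.63 -2.159 3.531
vertex -3.039 -1.923 3.489
vertex -4.233 -1.934 4.201
endloop
endfacet
facet normal -0.859 -0.008 0.512
outer loop
vertex -4.63 -2.159 3.531
vertex -4.233 -1.934 4.201
vertex -4.577 -1.105 3.636
endloop
endfacet
facet normal 0.859 0.007 -0.512
outer loop
vertex -3.039 -1.923 3.489
vertex -3.383 -1.095 2.924
vertex -2.843 -1.213 3.828
endloop
endfacet
facet normal 0.452 -0.483 0.750
outer loop
vertex -3.039 -1.923 3.489
vertex -2.843 -1.213 3.828
vertex -4.233 -1.934 4.201
endloop
endfacet
facet normal 0.452 -0.483 0.750
outer loop
vertex -4.233 -1.934 4.201
vertex -2.843 -1.213 3.828
vertex -4.036 -1.223 4.54
endloop
endfacet
facet normal -0.858 -0.007 0.513
outer loop
vertex -4.233 -1.934 4.201
vertex -4.036 -1.223 4.54
vertex -4.577 -1.105 3.636
endloop
endfacet
facet normal 0.859 0.007 -0.512
outer loop
vertex -2.843 -1.213 3.828
vertex -3.383 -1.095 2.924
vertex -2.963 -0.433 3.638
endloop
endfacet
facet normal 0.491 0.277 0.826
outer loop
vertex -2.843 -1.213 3.828
vertex -2.963 -0.433 3.638
vertex -4.036 -1.223 4.54
endloop
endfacet
facet normal 0.490 0.278 0.826
outer loop
vertex -4.036 -1.223 4.54
vertex -2.963 -0.433 3.638
vertex -4.157 -0.444 4.35
endloop
endfacet
facet normal -0.859 -0.008 0.513
outer loop
vertex -4.036 -1.223 4.54
vertex -4.157 -0.444 4.35
vertex -4.577 -1.105 3.636
endloop
endfacet

endsolid


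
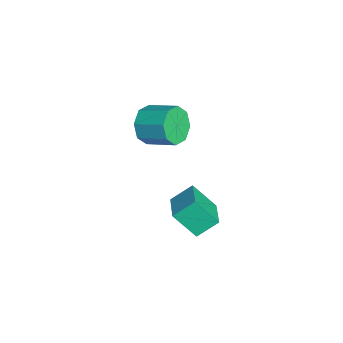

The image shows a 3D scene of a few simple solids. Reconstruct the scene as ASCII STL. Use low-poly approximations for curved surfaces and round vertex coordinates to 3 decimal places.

solid 
facet normal -0.505 -0.772 -0.386
outer loop
vertex -1.871 -3.858 0.793
vertex -2.621 -3.745 1.547
vertex -2.471 -3.351 0.564
endloop
endfacet
facet normal 0.456 0.142 -0.879
outer loop
vertex -1.871 -3.858 0.793
vertex -2.471 -3.351 0.564
vertex -1.028 -2.569 1.439
endloop
endfacet
facet normal 0.456 0.141 -0.879
outer loop
vertex -1.028 -2.569 1.439
vertex -2.471 -3.351 0.564
vertex -1.628 -2.061 1.209
endloop
endfacet
facet normal 0.505 0.772 0.386
outer loop
vertex -1.028 -2.569 1.439
vertex -1.628 -2.061 1.209
vertex -1.779 -2.455 2.193
endloop
endfacet
facet normal -0.505 -0.772 -0.386
outer loop
vertex -2.471 -3.351 0.564
vertex -2.621 -3.745 1.547
vertex -3.16 -3.074 0.911
endloop
endfacet
facet normal -0.196 0.538 -0.820
outer loop
vertex -2.471 -3.351 0.564
vertex -3.16 -3.074 0.911
vertex -1.628 -2.061 1.209
endloop
endfacet
facet normal -0.197 0.539 -0.819
outer loop
vertex -1.628 -2.061 1.209
vertex -3.16 -3.074 0.911
vertex -2.317 -1.785 1.556
endloop
endfacet
facet normal 0.504 0.772 0.387
outer loop
vertex -1.628 -2.061 1.209
vertex -2.317 -1.785 1.556
vertex -1.779 -2.455 2.193
endloop
endfacet
facet normal -0.505 -0.772 -0.386
outer loop
vertex -3.16 -3.074 0.911
vertex -2.621 -3.745 1.547
vertex -3.533 -3.19 1.63
endloop
endfacet
facet normal -0.733 0.620 -0.280
outer loop
vertex -3.16 -3.074 0.911
vertex -3.533 -3.19 1.63
vertex -2.317 -1.785 1.556
endloop
endfacet
facet normal -0.733 0.620 -0.280
outer loop
vertex -2.317 -1.785 1.556
vertex -3.533 -3.19 1.63
vertex -2.69 -1.901 2.276
endloop
endfacet
facet normal 0.505 0.772 0.386
outer loop
vertex -2.317 -1.785 1.556
vertex -2.69 -1.901 2.276
vertex -1.779 -2.455 2.193
endloop
endfacet
facet normal -0.505 -0.772 -0.386
outer loop
vertex -3.533 -3.19 1.63
vertex -2.621 -3.745 1.547
vertex -3.372 -3.631 2.301
endloop
endfacet
facet normal -0.841 0.338 0.424
outer loop
vertex -3.533 -3.19 1.63
vertex -3.372 -3.631 2.301
vertex -2.69 -1.901 2.276
endloop
endfacet
facet normal -0.841 0.338 0.424
outer loop
vertex -2.69 -1.901 2.276
vertex -3.372 -3.631 2.301
vertex -2.529 -2.342 2.947
endloop
endfacet
facet normal 0.505 0.772 0.386
outer loop
vertex -2.69 -1.901 2.276
vertex -2.529 -2.342 2.947
vertex -1.779 -2.455 2.193
endloop
endfacet
facet normal -0.505 -0.772 -0.386
outer loop
vertex -3.372 -3.631 2.301
vertex -2.621 -3.745 1.547
vertex -2.772 -4.139 2.531
endloop
endfacet
facet normal -0.457 -0.142 0.878
outer loop
vertex -3.372 -3.631 2.301
vertex -2.772 -4.139 2.531
vertex -2.529 -2.342 2.947
endloop
endfacet
facet normal -0.455 -0.142 0.879
outer loop
vertex -2.529 -2.342 2.947
vertex -2.772 -4.139 2.531
vertex -1.929 -2.849 3.176
endloop
endfacet
facet normal 0.505 0.772 0.386
outer loop
vertex -2.529 -2.342 2.947
vertex -1.929 -2.849 3.176
vertex -1.779 -2.455 2.193
endloop
endfacet
facet normal -0.504 -0.772 -0.387
outer loop
vertex -2.772 -4.139 2.531
vertex -2.621 -3.745 1.547
vertex -2.083 -4.415 2.184
endloop
endfacet
facet normal 0.197 -0.538 0.819
outer loop
vertex -2.772 -4.139 2.531
vertex -2.083 -4.415 2.184
vertex -1.929 -2.849 3.176
endloop
endfacet
facet normal 0.196 -0.538 0.820
outer loop
vertex -1.929 -2.849 3.176
vertex -2.083 -4.415 2.184
vertex -1.24 -3.126 2.829
endloop
endfacet
facet normal 0.505 0.772 0.386
outer loop
vertex -1.929 -2.849 3.176
vertex -1.24 -3.126 2.829
vertex -1.779 -2.455 2.193
endloop
endfacet
facet normal -0.505 -0.772 -0.386
outer loop
vertex -2.083 -4.415 2.184
vertex -2.621 -3.745 1.547
vertex -1.71 -4.299 1.464
endloop
endfacet
facet normal 0.733 -0.620 0.280
outer loop
vertex -2.083 -4.415 2.184
vertex -1.71 -4.299 1.464
vertex -1.24 -3.126 2.829
endloop
endfacet
facet normal 0.733 -0.620 0.280
outer loop
vertex -1.24 -3.126 2.829
vertex -1.71 -4.299 1.464
vertex -0.867 -3.01 2.11
endloop
endfacet
facet normal 0.505 0.772 0.386
outer loop
vertex -1.24 -3.126 2.829
vertex -0.867 -3.01 2.11
vertex -1.779 -2.455 2.193
endloop
endfacet
facet normal -0.505 -0.772 -0.386
outer loop
vertex -1.71 -4.299 1.464
vertex -2.621 -3.745 1.547
vertex -1.871 -3.858 0.793
endloop
endfacet
facet normal 0.841 -0.338 -0.424
outer loop
vertex -1.71 -4.299 1.464
vertex -1.871 -3.858 0.793
vertex -0.867 -3.01 2.11
endloop
endfacet
facet normal 0.841 -0.338 -0.424
outer loop
vertex -0.867 -3.01 2.11
vertex -1.871 -3.858 0.793
vertex -1.028 -2.569 1.439
endloop
endfacet
facet normal 0.505 0.772 0.386
outer loop
vertex -0.867 -3.01 2.11
vertex -1.028 -2.569 1.439
vertex -1.779 -2.455 2.193
endloop
endfacet
facet normal -0.965 0.025 -0.263
outer loop
vertex -1.506 -2.785 -3.343
vertex -1.704 -1.713 -2.514
vertex -1.115 -1.685 -4.673
endloop
endfacet
facet normal 0.145 -0.783 -0.605
outer loop
vertex 0.524 -1.727 -4.226
vertex -1.506 -2.785 -3.343
vertex -1.115 -1.685 -4.673
endloop
endfacet
facet normal -0.965 0.025 -0.263
outer loop
vertex -1.115 -1.685 -4.673
vertex -1.704 -1.713 -2.514
vertex -1.313 -0.612 -3.844
endloop
endfacet
facet normal 0.221 0.621 -0.752
outer loop
vertex -1.313 -0.612 -3.844
vertex 0.524 -1.727 -4.226
vertex -1.115 -1.685 -4.673
endloop
endfacet
facet normal -0.221 -0.622 0.751
outer loop
vertex -1.506 -2.785 -3.343
vertex -0.065 -1.755 -2.067
vertex -1.704 -1.713 -2.514
endloop
endfacet
facet normal 0.145 -0.783 -0.605
outer loop
vertex 0.133 -2.828 -2.896
vertex -1.506 -2.785 -3.343
vertex 0.524 -1.727 -4.226
endloop
endfacet
facet normal -0.221 -0.621 0.752
outer loop
vertex 0.133 -2.828 -2.896
vertex -0.065 -1.755 -2.067
vertex -1.506 -2.785 -3.343
endloop
endfacet
facet normal -0.145 0.783 0.605
outer loop
vertex -1.704 -1.713 -2.514
vertex -0.065 -1.755 -2.067
vertex -1.313 -0.612 -3.844
endloop
endfacet
facet normal 0.221 0.622 -0.751
outer loop
vertex 0.326 -0.655 -3.397
vertex 0.524 -1.727 -4.226
vertex -1.313 -0.612 -3.844
endloop
endfacet
facet normal -0.144 0.783 0.605
outer loop
vertex -1.313 -0.612 -3.844
vertex -0.065 -1.755 -2.067
vertex 0.326 -0.655 -3.397
endloop
endfacet
facet normal 0.965 -0.025 0.263
outer loop
vertex 0.326 -0.655 -3.397
vertex 0.133 -2.828 -2.896
vertex 0.524 -1.727 -4.226
endloop
endfacet
facet normal 0.965 -0.025 0.263
outer loop
vertex -0.065 -1.755 -2.067
vertex 0.133 -2.828 -2.896
vertex 0.326 -0.655 -3.397
endloop
endfacet

endsolid


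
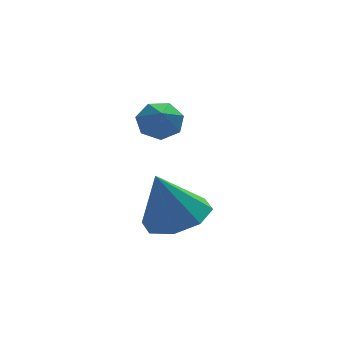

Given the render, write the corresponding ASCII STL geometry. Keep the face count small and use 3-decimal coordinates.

solid 
facet normal 0.146 0.754 -0.641
outer loop
vertex 0.091 4.268 2.732
vertex -0.578 4.298 2.615
vertex -0.215 4.628 3.086
endloop
endfacet
facet normal 0.666 -0.152 0.730
outer loop
vertex 0.091 4.268 2.732
vertex -0.215 4.628 3.086
vertex -0.742 3.462 3.325
endloop
endfacet
facet normal 0.147 0.753 -0.641
outer loop
vertex -0.215 4.628 3.086
vertex -0.578 4.298 2.615
vertex -0.794 4.74 3.085
endloop
endfacet
facet normal 0.034 0.186 0.982
outer loop
vertex -0.215 4.628 3.086
vertex -0.794 4.74 3.085
vertex -0.742 3.462 3.325
endloop
endfacet
facet normal 0.149 0.754 -0.640
outer loop
vertex -0.794 4.74 3.085
vertex -0.578 4.298 2.615
vertex -1.211 4.52 2.729
endloop
endfacet
facet normal -0.678 0.109 0.727
outer loop
vertex -0.794 4.74 3.085
vertex -1.211 4.52 2.729
vertex -0.742 3.462 3.325
endloop
endfacet
facet normal 0.149 0.753 -0.641
outer loop
vertex -1.211 4.52 2.729
vertex -0.578 4.298 2.615
vertex -1.151 4.133 2.288
endloop
endfacet
facet normal -0.933 -0.324 0.158
outer loop
vertex -1.211 4.52 2.729
vertex -1.151 4.133 2.288
vertex -0.742 3.462 3.325
endloop
endfacet
facet normal 0.148 0.755 -0.639
outer loop
vertex -1.151 4.133 2.288
vertex -0.578 4.298 2.615
vertex -0.66 3.871 2.092
endloop
endfacet
facet normal -0.539 -0.788 -0.297
outer loop
vertex -1.151 4.133 2.288
vertex -0.66 3.871 2.092
vertex -0.742 3.462 3.325
endloop
endfacet
facet normal 0.147 0.755 -0.639
outer loop
vertex -0.66 3.871 2.092
vertex -0.578 4.298 2.615
vertex -0.107 3.931 2.29
endloop
endfacet
facet normal 0.207 -0.933 -0.296
outer loop
vertex -0.66 3.871 2.092
vertex -0.107 3.931 2.29
vertex -0.742 3.462 3.325
endloop
endfacet
facet normal 0.146 0.754 -0.640
outer loop
vertex -0.107 3.931 2.29
vertex -0.578 4.298 2.615
vertex 0.091 4.268 2.732
endloop
endfacet
facet normal 0.743 -0.649 0.162
outer loop
vertex -0.107 3.931 2.29
vertex 0.091 4.268 2.732
vertex -0.742 3.462 3.325
endloop
endfacet
facet normal 0.344 -0.020 -0.939
outer loop
vertex 0.69 3.391 -0.577
vertex -0.226 3.771 -0.921
vertex 0.68 4.194 -0.598
endloop
endfacet
facet normal 0.658 0.028 0.752
outer loop
vertex 0.69 3.391 -0.577
vertex 0.68 4.194 -0.598
vertex -0.834 3.809 0.741
endloop
endfacet
facet normal 0.344 -0.021 -0.939
outer loop
vertex 0.68 4.194 -0.598
vertex -0.226 3.771 -0.921
vertex 0.139 4.75 -0.809
endloop
endfacet
facet normal 0.409 0.643 0.647
outer loop
vertex 0.68 4.194 -0.598
vertex 0.139 4.75 -0.809
vertex -0.834 3.809 0.741
endloop
endfacet
facet normal 0.344 -0.021 -0.939
outer loop
vertex 0.139 4.75 -0.809
vertex -0.226 3.771 -0.921
vertex -0.615 4.732 -1.085
endloop
endfacet
facet normal -0.177 0.887 0.427
outer loop
vertex 0.139 4.75 -0.809
vertex -0.615 4.732 -1.085
vertex -0.834 3.809 0.741
endloop
endfacet
facet normal 0.344 -0.021 -0.939
outer loop
vertex -0.615 4.732 -1.085
vertex -0.226 3.771 -0.921
vertex -1.141 4.152 -1.265
endloop
endfacet
facet normal -0.756 0.617 0.221
outer loop
vertex -0.615 4.732 -1.085
vertex -1.141 4.152 -1.265
vertex -0.834 3.809 0.741
endloop
endfacet
facet normal 0.344 -0.021 -0.939
outer loop
vertex -1.141 4.152 -1.265
vertex -0.226 3.771 -0.921
vertex -1.131 3.349 -1.243
endloop
endfacet
facet normal -0.989 -0.008 0.150
outer loop
vertex -1.141 4.152 -1.265
vertex -1.131 3.349 -1.243
vertex -0.834 3.809 0.741
endloop
endfacet
facet normal 0.344 -0.020 -0.939
outer loop
vertex -1.131 3.349 -1.243
vertex -0.226 3.771 -0.921
vertex -0.59 2.793 -1.033
endloop
endfacet
facet normal -0.739 -0.623 0.255
outer loop
vertex -1.131 3.349 -1.243
vertex -0.59 2.793 -1.033
vertex -0.834 3.809 0.741
endloop
endfacet
facet normal 0.345 -0.021 -0.938
outer loop
vertex -0.59 2.793 -1.033
vertex -0.226 3.771 -0.921
vertex 0.164 2.81 -0.756
endloop
endfacet
facet normal -0.155 -0.866 0.475
outer loop
vertex -0.59 2.793 -1.033
vertex 0.164 2.81 -0.756
vertex -0.834 3.809 0.741
endloop
endfacet
facet normal 0.344 -0.022 -0.939
outer loop
vertex 0.164 2.81 -0.756
vertex -0.226 3.771 -0.921
vertex 0.69 3.391 -0.577
endloop
endfacet
facet normal 0.426 -0.595 0.681
outer loop
vertex 0.164 2.81 -0.756
vertex 0.69 3.391 -0.577
vertex -0.834 3.809 0.741
endloop
endfacet

endsolid


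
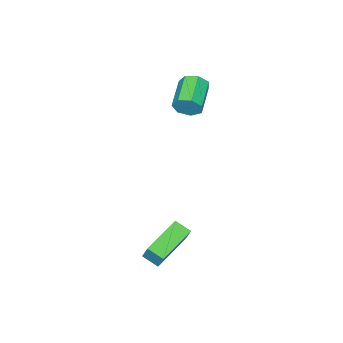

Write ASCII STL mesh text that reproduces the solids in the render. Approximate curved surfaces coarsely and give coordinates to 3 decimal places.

solid 
facet normal -0.970 -0.108 0.218
outer loop
vertex 2.276 3.339 -2.222
vertex 2.106 4.12 -2.591
vertex 2.128 2.89 -3.104
endloop
endfacet
facet normal 0.193 -0.887 0.419
outer loop
vertex 4.194 3.12 -3.569
vertex 2.276 3.339 -2.222
vertex 2.128 2.89 -3.104
endloop
endfacet
facet normal -0.970 -0.108 0.218
outer loop
vertex 2.128 2.89 -3.104
vertex 2.106 4.12 -2.591
vertex 1.958 3.671 -3.473
endloop
endfacet
facet normal -0.148 -0.449 -0.881
outer loop
vertex 1.958 3.671 -3.473
vertex 4.194 3.12 -3.569
vertex 2.128 2.89 -3.104
endloop
endfacet
facet normal 0.148 0.449 0.881
outer loop
vertex 2.276 3.339 -2.222
vertex 4.172 4.35 -3.056
vertex 2.106 4.12 -2.591
endloop
endfacet
facet normal 0.193 -0.887 0.419
outer loop
vertex 4.342 3.569 -2.687
vertex 2.276 3.339 -2.222
vertex 4.194 3.12 -3.569
endloop
endfacet
facet normal 0.148 0.449 0.881
outer loop
vertex 4.342 3.569 -2.687
vertex 4.172 4.35 -3.056
vertex 2.276 3.339 -2.222
endloop
endfacet
facet normal -0.193 0.887 -0.419
outer loop
vertex 2.106 4.12 -2.591
vertex 4.172 4.35 -3.056
vertex 1.958 3.671 -3.473
endloop
endfacet
facet normal -0.148 -0.449 -0.881
outer loop
vertex 4.024 3.901 -3.938
vertex 4.194 3.12 -3.569
vertex 1.958 3.671 -3.473
endloop
endfacet
facet normal -0.193 0.887 -0.419
outer loop
vertex 1.958 3.671 -3.473
vertex 4.172 4.35 -3.056
vertex 4.024 3.901 -3.938
endloop
endfacet
facet normal 0.970 0.108 -0.218
outer loop
vertex 4.024 3.901 -3.938
vertex 4.342 3.569 -2.687
vertex 4.194 3.12 -3.569
endloop
endfacet
facet normal 0.970 0.108 -0.218
outer loop
vertex 4.172 4.35 -3.056
vertex 4.342 3.569 -2.687
vertex 4.024 3.901 -3.938
endloop
endfacet
facet normal 0.821 0.481 -0.307
outer loop
vertex -0.762 0.764 2.965
vertex -1.128 1.021 2.388
vertex -1.055 1.319 3.05
endloop
endfacet
facet normal 0.333 0.032 0.942
outer loop
vertex -0.762 0.764 2.965
vertex -1.055 1.319 3.05
vertex -2.166 -0.059 3.489
endloop
endfacet
facet normal 0.334 0.031 0.942
outer loop
vertex -2.166 -0.059 3.489
vertex -1.055 1.319 3.05
vertex -2.459 0.496 3.575
endloop
endfacet
facet normal -0.822 -0.481 0.306
outer loop
vertex -2.166 -0.059 3.489
vertex -2.459 0.496 3.575
vertex -2.532 0.199 2.912
endloop
endfacet
facet normal 0.821 0.481 -0.307
outer loop
vertex -1.055 1.319 3.05
vertex -1.128 1.021 2.388
vertex -1.403 1.65 2.637
endloop
endfacet
facet normal -0.153 0.704 0.693
outer loop
vertex -1.055 1.319 3.05
vertex -1.403 1.65 2.637
vertex -2.459 0.496 3.575
endloop
endfacet
facet normal -0.153 0.704 0.693
outer loop
vertex -2.459 0.496 3.575
vertex -1.403 1.65 2.637
vertex -2.807 0.827 3.162
endloop
endfacet
facet normal -0.821 -0.481 0.306
outer loop
vertex -2.459 0.496 3.575
vertex -2.807 0.827 3.162
vertex -2.532 0.199 2.912
endloop
endfacet
facet normal 0.821 0.481 -0.307
outer loop
vertex -1.403 1.65 2.637
vertex -1.128 1.021 2.388
vertex -1.544 1.507 2.036
endloop
endfacet
facet normal -0.526 0.847 -0.078
outer loop
vertex -1.403 1.65 2.637
vertex -1.544 1.507 2.036
vertex -2.807 0.827 3.162
endloop
endfacet
facet normal -0.525 0.848 -0.077
outer loop
vertex -2.807 0.827 3.162
vertex -1.544 1.507 2.036
vertex -2.948 0.685 2.561
endloop
endfacet
facet normal -0.821 -0.482 0.306
outer loop
vertex -2.807 0.827 3.162
vertex -2.948 0.685 2.561
vertex -2.532 0.199 2.912
endloop
endfacet
facet normal 0.821 0.482 -0.305
outer loop
vertex -1.544 1.507 2.036
vertex -1.128 1.021 2.388
vertex -1.371 0.999 1.7
endloop
endfacet
facet normal -0.502 0.352 -0.790
outer loop
vertex -1.544 1.507 2.036
vertex -1.371 0.999 1.7
vertex -2.948 0.685 2.561
endloop
endfacet
facet normal -0.501 0.354 -0.789
outer loop
vertex -2.948 0.685 2.561
vertex -1.371 0.999 1.7
vertex -2.776 0.177 2.224
endloop
endfacet
facet normal -0.821 -0.481 0.307
outer loop
vertex -2.948 0.685 2.561
vertex -2.776 0.177 2.224
vertex -2.532 0.199 2.912
endloop
endfacet
facet normal 0.822 0.480 -0.306
outer loop
vertex -1.371 0.999 1.7
vertex -1.128 1.021 2.388
vertex -1.016 0.507 1.882
endloop
endfacet
facet normal -0.100 -0.408 -0.908
outer loop
vertex -1.371 0.999 1.7
vertex -1.016 0.507 1.882
vertex -2.776 0.177 2.224
endloop
endfacet
facet normal -0.100 -0.408 -0.908
outer loop
vertex -2.776 0.177 2.224
vertex -1.016 0.507 1.882
vertex -2.42 -0.315 2.406
endloop
endfacet
facet normal -0.821 -0.481 0.307
outer loop
vertex -2.776 0.177 2.224
vertex -2.42 -0.315 2.406
vertex -2.532 0.199 2.912
endloop
endfacet
facet normal 0.821 0.482 -0.308
outer loop
vertex -1.016 0.507 1.882
vertex -1.128 1.021 2.388
vertex -0.744 0.403 2.445
endloop
endfacet
facet normal 0.377 -0.861 -0.341
outer loop
vertex -1.016 0.507 1.882
vertex -0.744 0.403 2.445
vertex -2.42 -0.315 2.406
endloop
endfacet
facet normal 0.377 -0.861 -0.342
outer loop
vertex -2.42 -0.315 2.406
vertex -0.744 0.403 2.445
vertex -2.149 -0.42 2.969
endloop
endfacet
facet normal -0.822 -0.480 0.306
outer loop
vertex -2.42 -0.315 2.406
vertex -2.149 -0.42 2.969
vertex -2.532 0.199 2.912
endloop
endfacet
facet normal 0.821 0.482 -0.306
outer loop
vertex -0.744 0.403 2.445
vertex -1.128 1.021 2.388
vertex -0.762 0.764 2.965
endloop
endfacet
facet normal 0.570 -0.666 0.482
outer loop
vertex -0.744 0.403 2.445
vertex -0.762 0.764 2.965
vertex -2.149 -0.42 2.969
endloop
endfacet
facet normal 0.570 -0.666 0.481
outer loop
vertex -2.149 -0.42 2.969
vertex -0.762 0.764 2.965
vertex -2.166 -0.059 3.489
endloop
endfacet
facet normal -0.822 -0.480 0.307
outer loop
vertex -2.149 -0.42 2.969
vertex -2.166 -0.059 3.489
vertex -2.532 0.199 2.912
endloop
endfacet

endsolid


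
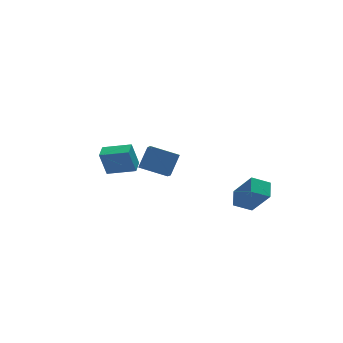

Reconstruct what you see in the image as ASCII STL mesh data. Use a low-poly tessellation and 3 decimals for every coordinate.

solid 
facet normal -0.826 0.503 -0.255
outer loop
vertex -4.228 -1.055 2.769
vertex -3.779 -0.31 2.785
vertex -3.887 -1.23 1.319
endloop
endfacet
facet normal -0.516 -0.856 -0.018
outer loop
vertex -2.541 -2.05 1.735
vertex -4.228 -1.055 2.769
vertex -3.887 -1.23 1.319
endloop
endfacet
facet normal -0.826 0.503 -0.255
outer loop
vertex -3.887 -1.23 1.319
vertex -3.779 -0.31 2.785
vertex -3.438 -0.485 1.335
endloop
endfacet
facet normal 0.228 -0.117 -0.967
outer loop
vertex -3.438 -0.485 1.335
vertex -2.541 -2.05 1.735
vertex -3.887 -1.23 1.319
endloop
endfacet
facet normal -0.228 0.117 0.967
outer loop
vertex -4.228 -1.055 2.769
vertex -2.433 -1.13 3.201
vertex -3.779 -0.31 2.785
endloop
endfacet
facet normal -0.516 -0.856 -0.018
outer loop
vertex -2.882 -1.875 3.185
vertex -4.228 -1.055 2.769
vertex -2.541 -2.05 1.735
endloop
endfacet
facet normal -0.228 0.117 0.967
outer loop
vertex -2.882 -1.875 3.185
vertex -2.433 -1.13 3.201
vertex -4.228 -1.055 2.769
endloop
endfacet
facet normal 0.516 0.856 0.018
outer loop
vertex -3.779 -0.31 2.785
vertex -2.433 -1.13 3.201
vertex -3.438 -0.485 1.335
endloop
endfacet
facet normal 0.228 -0.117 -0.967
outer loop
vertex -2.092 -1.305 1.751
vertex -2.541 -2.05 1.735
vertex -3.438 -0.485 1.335
endloop
endfacet
facet normal 0.516 0.856 0.018
outer loop
vertex -3.438 -0.485 1.335
vertex -2.433 -1.13 3.201
vertex -2.092 -1.305 1.751
endloop
endfacet
facet normal 0.826 -0.503 0.255
outer loop
vertex -2.092 -1.305 1.751
vertex -2.882 -1.875 3.185
vertex -2.541 -2.05 1.735
endloop
endfacet
facet normal 0.826 -0.503 0.255
outer loop
vertex -2.433 -1.13 3.201
vertex -2.882 -1.875 3.185
vertex -2.092 -1.305 1.751
endloop
endfacet
facet normal -0.813 0.481 0.329
outer loop
vertex -0.398 1.443 0.813
vertex -0.072 2.713 -0.237
vertex -1.194 0.799 -0.214
endloop
endfacet
facet normal -0.195 -0.756 0.625
outer loop
vertex 0.212 -0.033 -0.783
vertex -0.398 1.443 0.813
vertex -1.194 0.799 -0.214
endloop
endfacet
facet normal -0.813 0.481 0.329
outer loop
vertex -1.194 0.799 -0.214
vertex -0.072 2.713 -0.237
vertex -0.868 2.069 -1.264
endloop
endfacet
facet normal -0.549 -0.444 -0.708
outer loop
vertex -0.868 2.069 -1.264
vertex 0.212 -0.033 -0.783
vertex -1.194 0.799 -0.214
endloop
endfacet
facet normal 0.549 0.444 0.708
outer loop
vertex -0.398 1.443 0.813
vertex 1.334 1.881 -0.806
vertex -0.072 2.713 -0.237
endloop
endfacet
facet normal -0.195 -0.756 0.625
outer loop
vertex 1.008 0.611 0.244
vertex -0.398 1.443 0.813
vertex 0.212 -0.033 -0.783
endloop
endfacet
facet normal 0.549 0.444 0.708
outer loop
vertex 1.008 0.611 0.244
vertex 1.334 1.881 -0.806
vertex -0.398 1.443 0.813
endloop
endfacet
facet normal 0.195 0.756 -0.625
outer loop
vertex -0.072 2.713 -0.237
vertex 1.334 1.881 -0.806
vertex -0.868 2.069 -1.264
endloop
endfacet
facet normal -0.549 -0.444 -0.708
outer loop
vertex 0.538 1.237 -1.833
vertex 0.212 -0.033 -0.783
vertex -0.868 2.069 -1.264
endloop
endfacet
facet normal 0.195 0.756 -0.625
outer loop
vertex -0.868 2.069 -1.264
vertex 1.334 1.881 -0.806
vertex 0.538 1.237 -1.833
endloop
endfacet
facet normal 0.813 -0.481 -0.329
outer loop
vertex 0.538 1.237 -1.833
vertex 1.008 0.611 0.244
vertex 0.212 -0.033 -0.783
endloop
endfacet
facet normal 0.813 -0.481 -0.329
outer loop
vertex 1.334 1.881 -0.806
vertex 1.008 0.611 0.244
vertex 0.538 1.237 -1.833
endloop
endfacet
facet normal -0.311 0.476 -0.822
outer loop
vertex 3.2 -1.794 -1.729
vertex 4.218 -2.055 -2.265
vertex 2.766 -2.721 -2.102
endloop
endfacet
facet normal -0.863 0.221 0.455
outer loop
vertex 3.382 -3.665 -0.475
vertex 3.2 -1.794 -1.729
vertex 2.766 -2.721 -2.102
endloop
endfacet
facet normal -0.311 0.477 -0.822
outer loop
vertex 2.766 -2.721 -2.102
vertex 4.218 -2.055 -2.265
vertex 3.784 -2.982 -2.639
endloop
endfacet
facet normal -0.399 -0.851 -0.343
outer loop
vertex 3.784 -2.982 -2.639
vertex 3.382 -3.665 -0.475
vertex 2.766 -2.721 -2.102
endloop
endfacet
facet normal 0.399 0.851 0.343
outer loop
vertex 3.2 -1.794 -1.729
vertex 4.834 -2.999 -0.638
vertex 4.218 -2.055 -2.265
endloop
endfacet
facet normal -0.863 0.221 0.454
outer loop
vertex 3.816 -2.738 -0.101
vertex 3.2 -1.794 -1.729
vertex 3.382 -3.665 -0.475
endloop
endfacet
facet normal 0.399 0.851 0.342
outer loop
vertex 3.816 -2.738 -0.101
vertex 4.834 -2.999 -0.638
vertex 3.2 -1.794 -1.729
endloop
endfacet
facet normal 0.863 -0.221 -0.455
outer loop
vertex 4.218 -2.055 -2.265
vertex 4.834 -2.999 -0.638
vertex 3.784 -2.982 -2.639
endloop
endfacet
facet normal -0.398 -0.851 -0.343
outer loop
vertex 4.4 -3.926 -1.011
vertex 3.382 -3.665 -0.475
vertex 3.784 -2.982 -2.639
endloop
endfacet
facet normal 0.863 -0.221 -0.455
outer loop
vertex 3.784 -2.982 -2.639
vertex 4.834 -2.999 -0.638
vertex 4.4 -3.926 -1.011
endloop
endfacet
facet normal 0.311 -0.477 0.822
outer loop
vertex 4.4 -3.926 -1.011
vertex 3.816 -2.738 -0.101
vertex 3.382 -3.665 -0.475
endloop
endfacet
facet normal 0.311 -0.477 0.822
outer loop
vertex 4.834 -2.999 -0.638
vertex 3.816 -2.738 -0.101
vertex 4.4 -3.926 -1.011
endloop
endfacet

endsolid
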